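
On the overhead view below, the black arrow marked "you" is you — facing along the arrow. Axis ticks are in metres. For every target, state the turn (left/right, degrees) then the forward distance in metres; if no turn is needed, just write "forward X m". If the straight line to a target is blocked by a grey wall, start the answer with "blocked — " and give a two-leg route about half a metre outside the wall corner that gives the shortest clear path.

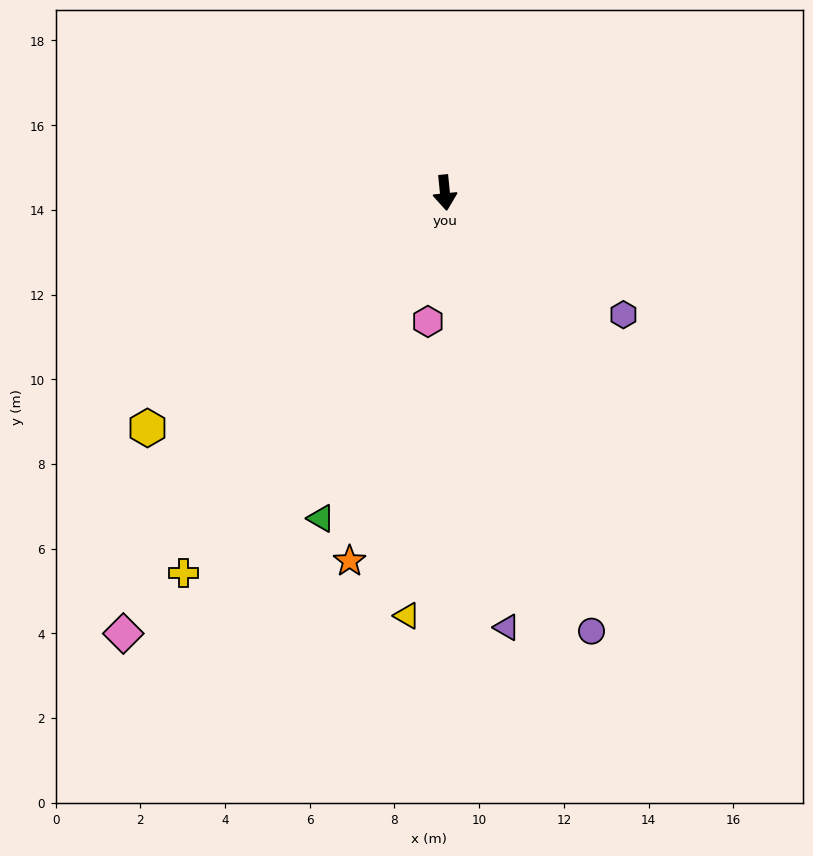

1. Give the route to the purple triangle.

turn left 2°, forward 10.4 m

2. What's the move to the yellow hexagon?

turn right 57°, forward 9.0 m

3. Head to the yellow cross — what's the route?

turn right 40°, forward 10.9 m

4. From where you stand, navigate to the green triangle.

turn right 27°, forward 8.2 m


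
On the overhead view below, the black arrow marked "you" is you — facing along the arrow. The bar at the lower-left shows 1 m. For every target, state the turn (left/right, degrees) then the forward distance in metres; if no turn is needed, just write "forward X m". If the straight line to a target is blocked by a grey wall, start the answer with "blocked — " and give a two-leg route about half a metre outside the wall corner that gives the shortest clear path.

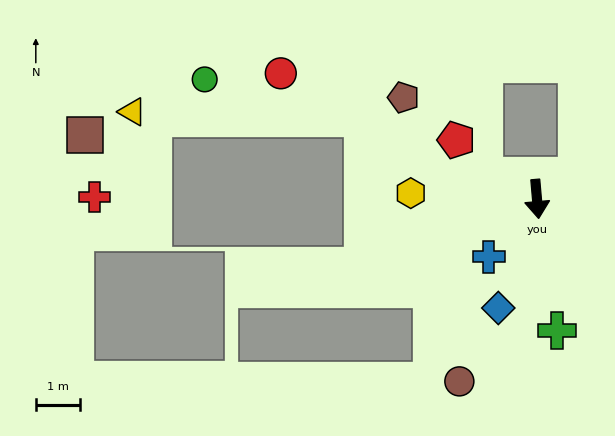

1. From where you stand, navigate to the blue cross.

turn right 45°, forward 1.7 m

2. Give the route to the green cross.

turn left 4°, forward 3.0 m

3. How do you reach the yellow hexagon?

turn right 98°, forward 2.8 m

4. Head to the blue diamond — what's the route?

turn right 24°, forward 2.6 m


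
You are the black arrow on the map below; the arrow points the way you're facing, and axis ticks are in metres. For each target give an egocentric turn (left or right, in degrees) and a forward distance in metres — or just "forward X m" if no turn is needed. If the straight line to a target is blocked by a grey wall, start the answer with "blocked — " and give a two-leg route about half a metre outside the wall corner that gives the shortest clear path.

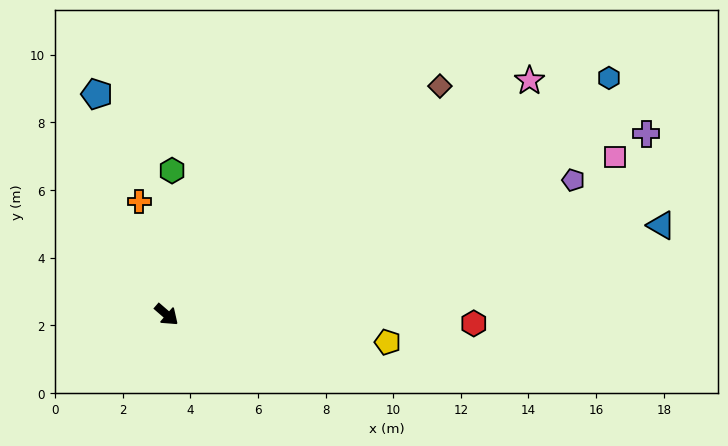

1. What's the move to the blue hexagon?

turn left 69°, forward 14.8 m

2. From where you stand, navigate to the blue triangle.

turn left 51°, forward 14.9 m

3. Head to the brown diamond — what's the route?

turn left 81°, forward 10.5 m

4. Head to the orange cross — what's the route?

turn left 145°, forward 3.4 m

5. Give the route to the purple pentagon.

turn left 59°, forward 12.7 m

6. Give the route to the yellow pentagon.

turn left 34°, forward 6.6 m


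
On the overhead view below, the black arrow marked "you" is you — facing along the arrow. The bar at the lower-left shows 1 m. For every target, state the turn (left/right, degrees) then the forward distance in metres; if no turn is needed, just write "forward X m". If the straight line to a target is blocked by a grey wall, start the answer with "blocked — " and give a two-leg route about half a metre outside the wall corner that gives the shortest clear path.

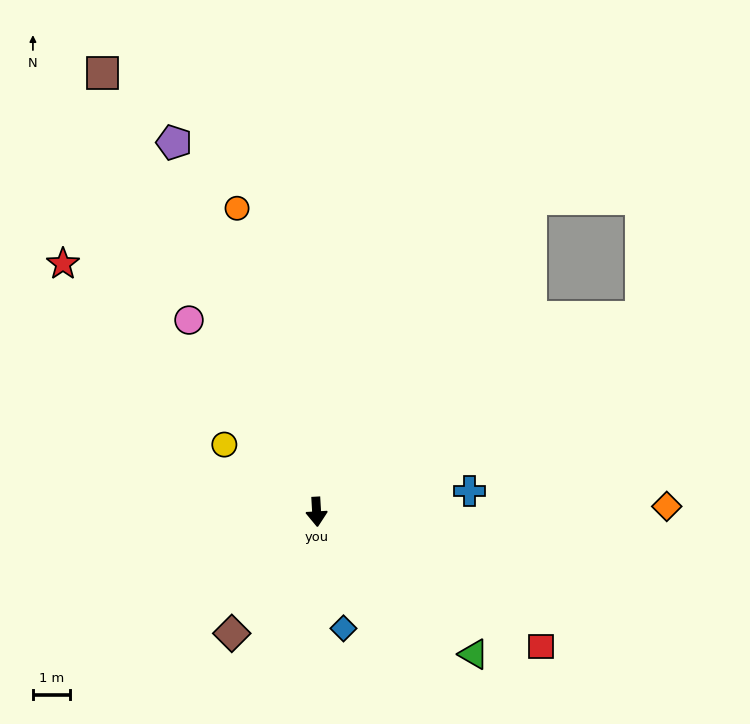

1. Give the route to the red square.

turn left 56°, forward 7.0 m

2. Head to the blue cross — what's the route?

turn left 94°, forward 4.1 m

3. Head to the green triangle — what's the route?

turn left 45°, forward 5.7 m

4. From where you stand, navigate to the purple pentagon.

turn right 162°, forward 10.6 m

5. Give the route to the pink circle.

turn right 150°, forward 6.1 m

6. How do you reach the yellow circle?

turn right 129°, forward 3.0 m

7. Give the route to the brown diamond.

turn right 38°, forward 4.0 m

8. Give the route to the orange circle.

turn right 169°, forward 8.4 m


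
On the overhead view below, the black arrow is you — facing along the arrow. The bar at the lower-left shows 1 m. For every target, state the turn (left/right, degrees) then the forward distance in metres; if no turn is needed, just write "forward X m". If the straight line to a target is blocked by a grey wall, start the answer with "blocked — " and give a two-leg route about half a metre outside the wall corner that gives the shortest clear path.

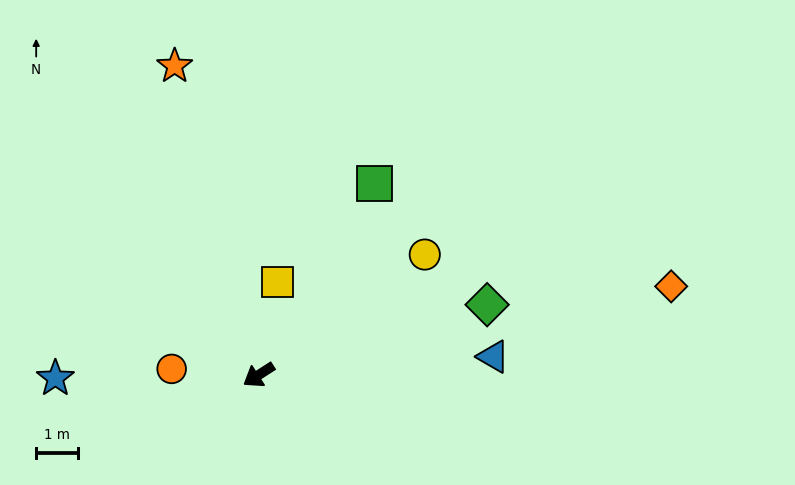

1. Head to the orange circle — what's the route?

turn right 37°, forward 2.1 m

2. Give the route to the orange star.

turn right 108°, forward 7.6 m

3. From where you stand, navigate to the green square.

turn right 154°, forward 5.3 m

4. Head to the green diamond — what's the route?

turn left 164°, forward 5.7 m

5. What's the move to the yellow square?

turn right 134°, forward 2.2 m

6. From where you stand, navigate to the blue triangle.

turn left 152°, forward 5.6 m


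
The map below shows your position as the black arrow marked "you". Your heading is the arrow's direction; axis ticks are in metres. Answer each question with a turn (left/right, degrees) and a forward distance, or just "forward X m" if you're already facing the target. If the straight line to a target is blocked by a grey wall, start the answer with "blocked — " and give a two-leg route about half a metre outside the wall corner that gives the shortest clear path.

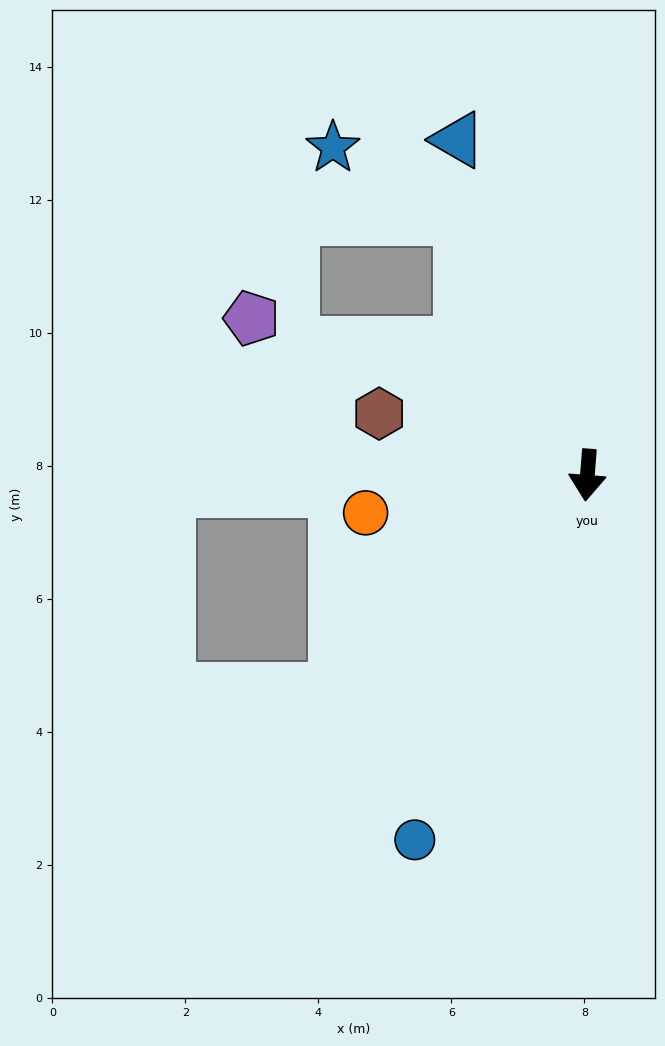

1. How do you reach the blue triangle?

turn right 154°, forward 5.4 m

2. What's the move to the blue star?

blocked — turn right 150°, forward 4.3 m, then turn left 36°, forward 2.2 m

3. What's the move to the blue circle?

turn right 21°, forward 6.1 m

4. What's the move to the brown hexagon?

turn right 102°, forward 3.3 m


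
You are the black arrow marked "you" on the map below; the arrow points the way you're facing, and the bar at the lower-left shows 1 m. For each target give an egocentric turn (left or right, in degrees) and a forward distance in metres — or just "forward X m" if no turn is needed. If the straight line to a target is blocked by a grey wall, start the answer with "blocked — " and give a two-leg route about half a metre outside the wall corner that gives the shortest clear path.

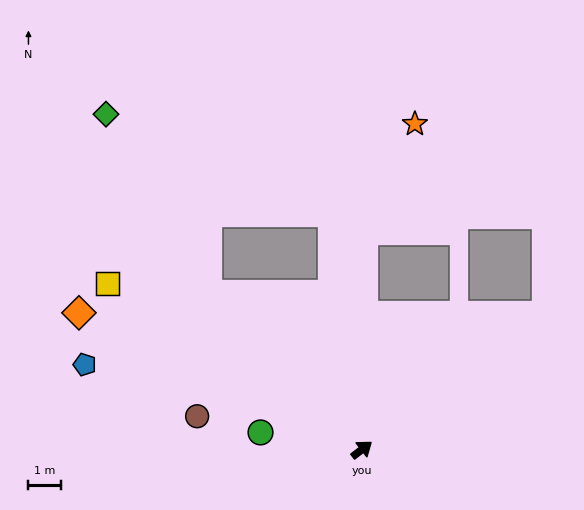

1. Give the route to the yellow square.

turn left 109°, forward 9.3 m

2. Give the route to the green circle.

turn left 133°, forward 3.2 m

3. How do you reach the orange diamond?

turn left 116°, forward 9.7 m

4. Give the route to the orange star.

blocked — turn left 52°, forward 6.7 m, then turn right 25°, forward 3.6 m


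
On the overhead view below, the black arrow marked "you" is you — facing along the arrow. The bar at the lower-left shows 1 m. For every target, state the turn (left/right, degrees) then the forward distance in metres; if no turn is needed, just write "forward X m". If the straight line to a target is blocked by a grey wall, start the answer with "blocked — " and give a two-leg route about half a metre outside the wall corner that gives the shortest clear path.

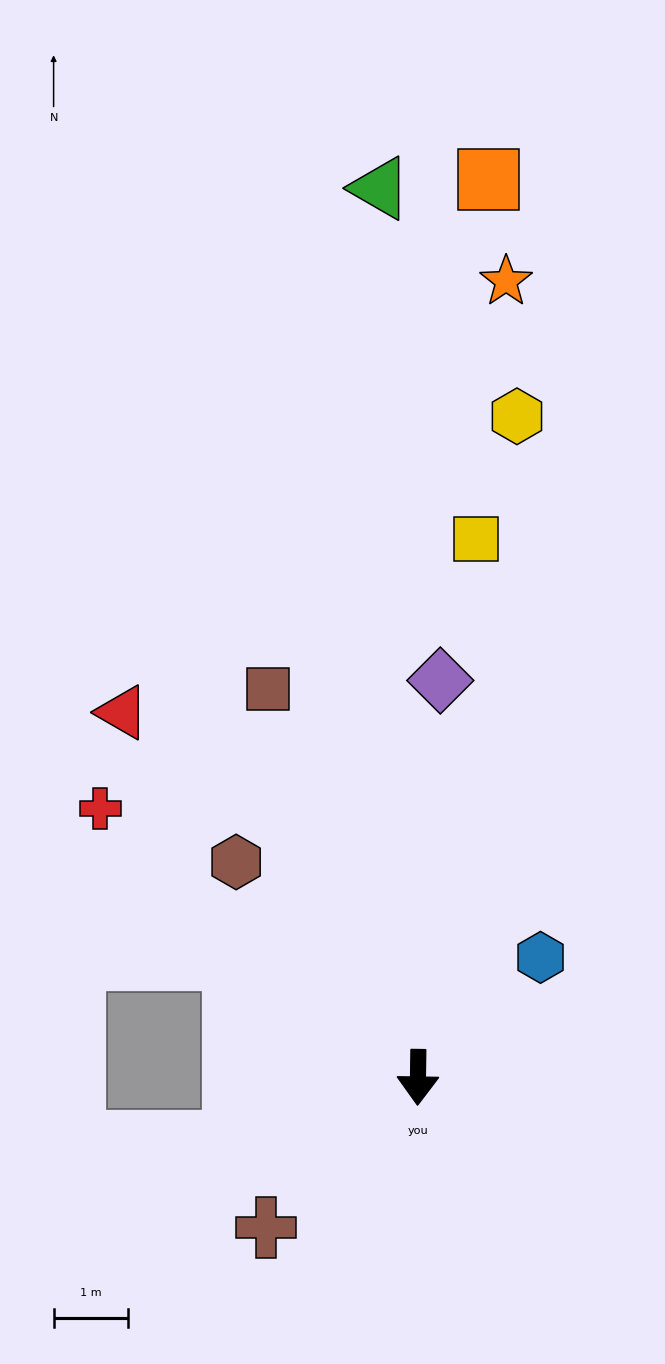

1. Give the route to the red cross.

turn right 129°, forward 5.6 m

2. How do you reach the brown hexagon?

turn right 139°, forward 3.8 m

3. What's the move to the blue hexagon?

turn left 135°, forward 2.3 m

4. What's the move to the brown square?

turn right 158°, forward 5.6 m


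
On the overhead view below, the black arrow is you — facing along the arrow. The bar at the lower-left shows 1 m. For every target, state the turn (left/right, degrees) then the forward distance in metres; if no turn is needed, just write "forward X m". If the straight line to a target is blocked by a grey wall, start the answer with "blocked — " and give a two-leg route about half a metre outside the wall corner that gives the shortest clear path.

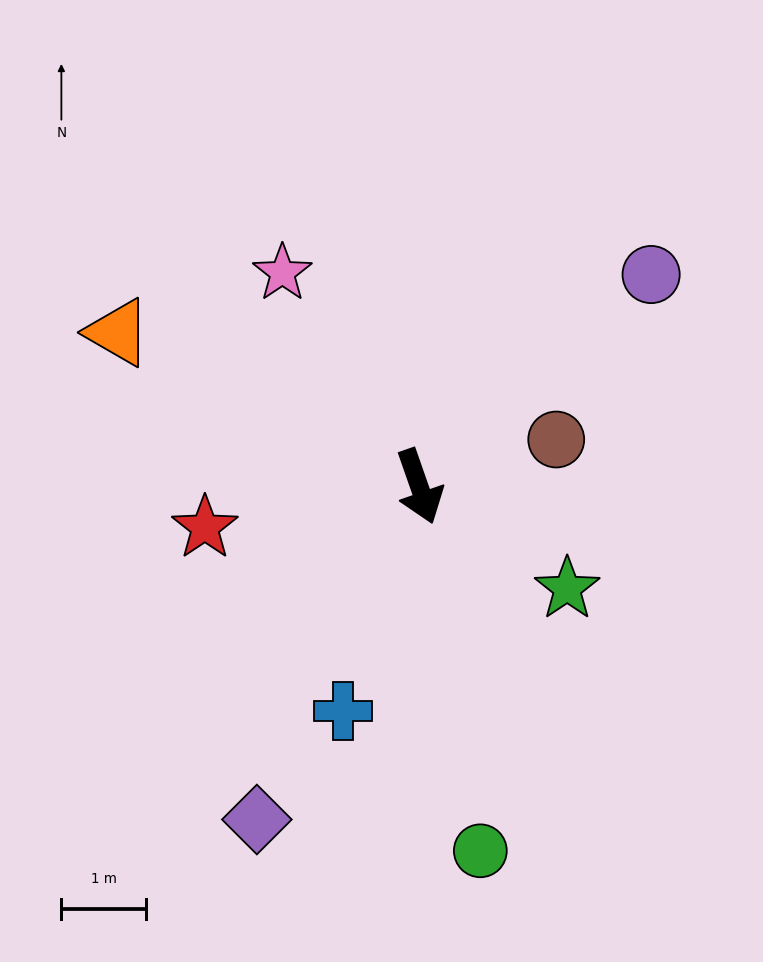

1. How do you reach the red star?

turn right 98°, forward 2.6 m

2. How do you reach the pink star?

turn right 167°, forward 3.0 m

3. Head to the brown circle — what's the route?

turn left 90°, forward 1.7 m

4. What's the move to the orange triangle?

turn right 136°, forward 4.0 m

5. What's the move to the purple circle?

turn left 113°, forward 3.7 m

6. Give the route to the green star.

turn left 36°, forward 2.1 m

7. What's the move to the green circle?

turn right 10°, forward 4.4 m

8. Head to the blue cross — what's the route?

turn right 38°, forward 2.8 m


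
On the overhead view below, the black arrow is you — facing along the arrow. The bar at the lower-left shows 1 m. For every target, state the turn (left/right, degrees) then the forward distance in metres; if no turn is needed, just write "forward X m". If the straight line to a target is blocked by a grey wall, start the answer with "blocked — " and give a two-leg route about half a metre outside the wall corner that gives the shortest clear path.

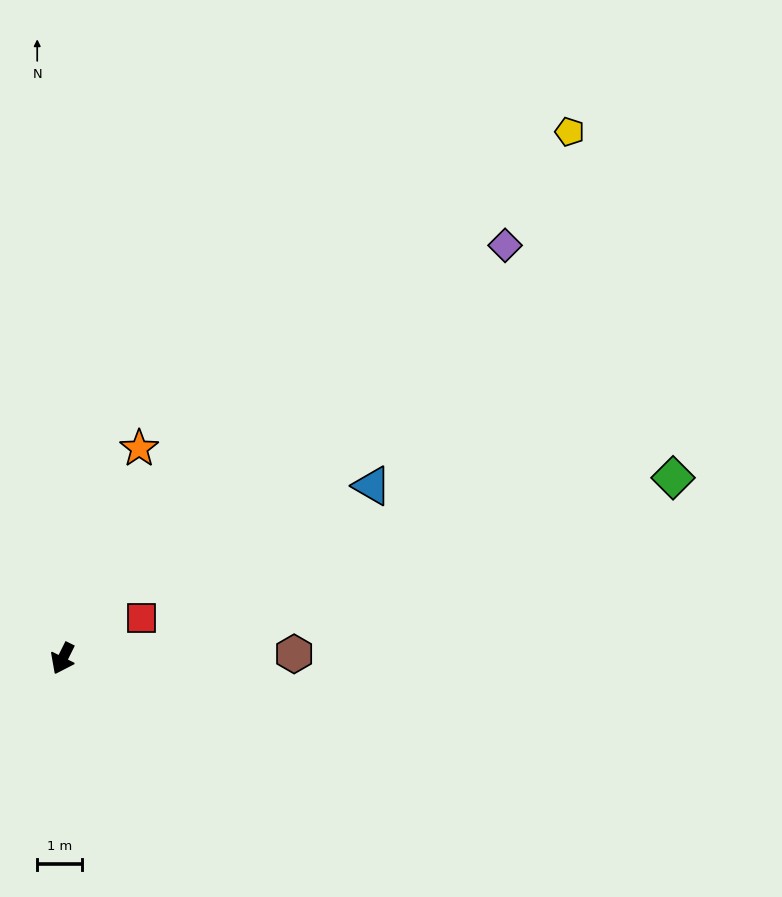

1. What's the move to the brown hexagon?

turn left 118°, forward 5.2 m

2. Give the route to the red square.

turn left 144°, forward 2.0 m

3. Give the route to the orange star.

turn right 174°, forward 5.0 m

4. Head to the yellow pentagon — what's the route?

turn left 163°, forward 16.3 m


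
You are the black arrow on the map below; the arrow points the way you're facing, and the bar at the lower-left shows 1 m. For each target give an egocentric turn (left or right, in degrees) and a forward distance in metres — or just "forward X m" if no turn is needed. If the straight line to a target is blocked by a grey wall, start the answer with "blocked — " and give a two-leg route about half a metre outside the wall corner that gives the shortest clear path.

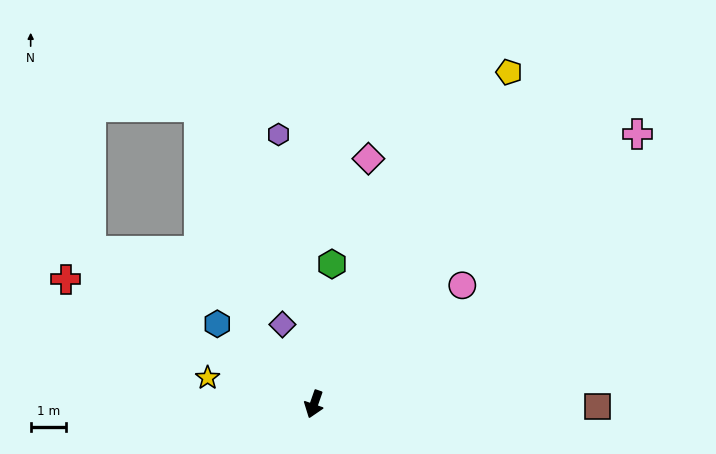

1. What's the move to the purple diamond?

turn right 139°, forward 2.4 m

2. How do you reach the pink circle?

turn left 148°, forward 5.4 m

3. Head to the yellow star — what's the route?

turn right 85°, forward 3.1 m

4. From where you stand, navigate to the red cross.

turn right 97°, forward 7.9 m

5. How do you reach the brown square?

turn left 109°, forward 8.1 m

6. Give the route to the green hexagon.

turn right 168°, forward 4.0 m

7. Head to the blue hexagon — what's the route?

turn right 110°, forward 3.6 m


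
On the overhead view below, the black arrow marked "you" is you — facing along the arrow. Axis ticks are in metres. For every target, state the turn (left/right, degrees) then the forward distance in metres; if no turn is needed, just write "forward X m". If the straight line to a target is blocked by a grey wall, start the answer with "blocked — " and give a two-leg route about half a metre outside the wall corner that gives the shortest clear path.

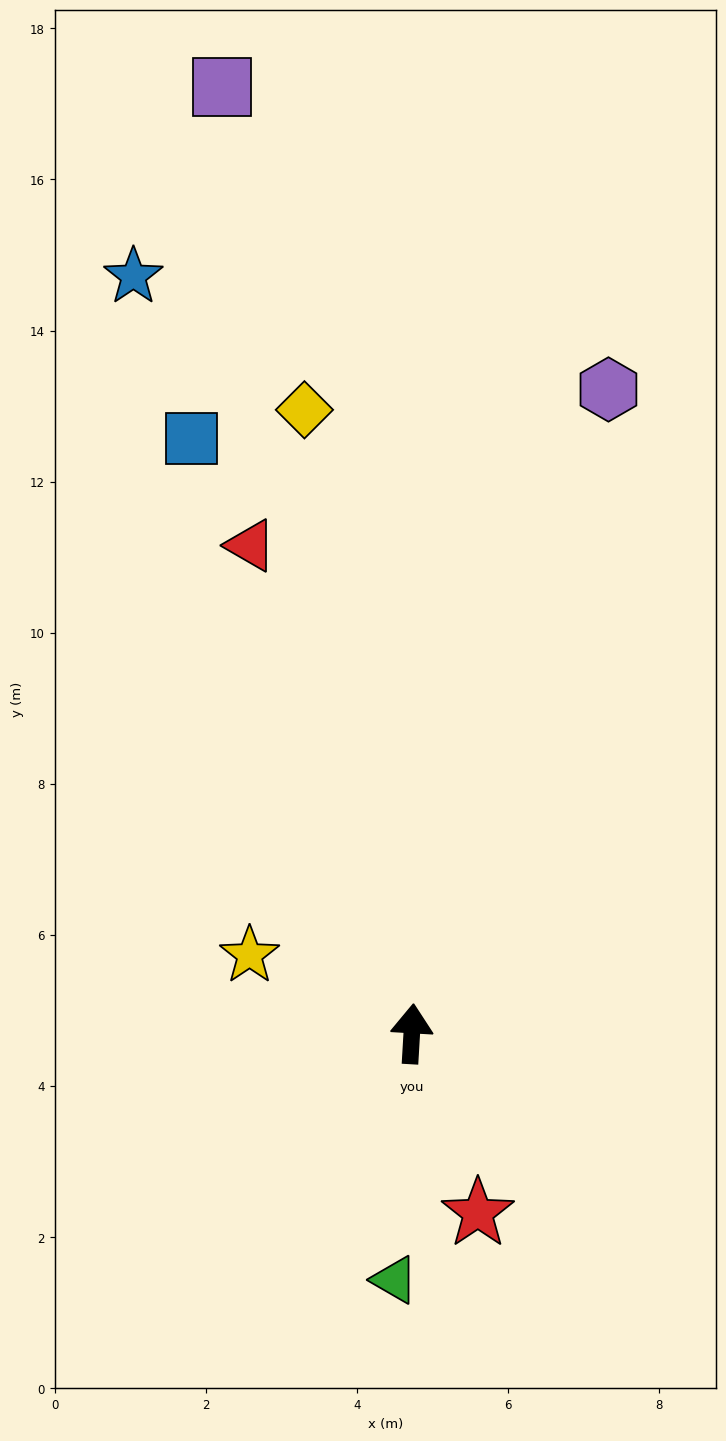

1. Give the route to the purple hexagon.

turn right 14°, forward 8.9 m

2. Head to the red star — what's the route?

turn right 156°, forward 2.5 m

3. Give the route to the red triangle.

turn left 22°, forward 6.8 m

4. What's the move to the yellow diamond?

turn left 13°, forward 8.4 m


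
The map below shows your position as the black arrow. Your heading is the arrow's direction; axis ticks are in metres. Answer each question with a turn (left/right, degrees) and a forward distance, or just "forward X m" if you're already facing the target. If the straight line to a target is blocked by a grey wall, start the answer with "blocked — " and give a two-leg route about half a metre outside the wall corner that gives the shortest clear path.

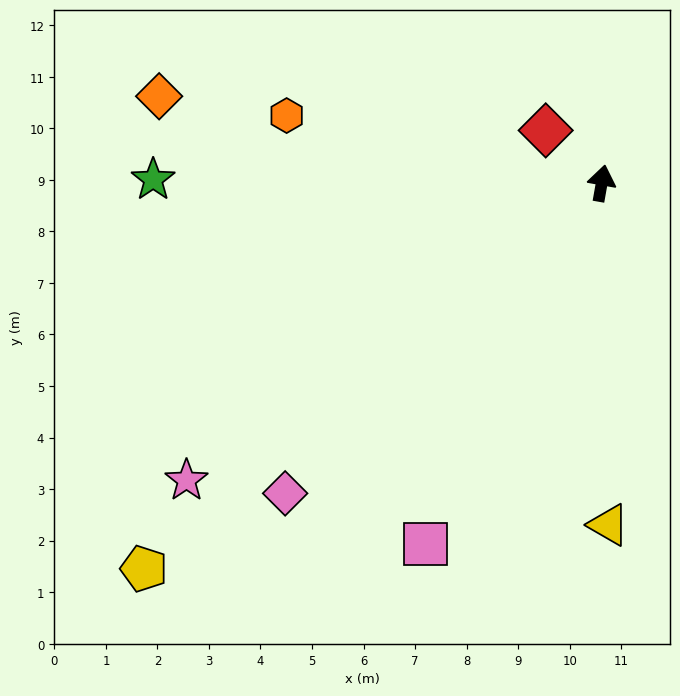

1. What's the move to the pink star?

turn left 136°, forward 9.9 m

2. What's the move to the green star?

turn left 100°, forward 8.7 m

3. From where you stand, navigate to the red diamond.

turn left 57°, forward 1.5 m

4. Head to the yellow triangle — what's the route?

turn right 169°, forward 6.6 m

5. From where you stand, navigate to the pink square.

turn left 164°, forward 7.8 m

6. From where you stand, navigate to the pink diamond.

turn left 144°, forward 8.6 m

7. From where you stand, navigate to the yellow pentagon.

turn left 140°, forward 11.6 m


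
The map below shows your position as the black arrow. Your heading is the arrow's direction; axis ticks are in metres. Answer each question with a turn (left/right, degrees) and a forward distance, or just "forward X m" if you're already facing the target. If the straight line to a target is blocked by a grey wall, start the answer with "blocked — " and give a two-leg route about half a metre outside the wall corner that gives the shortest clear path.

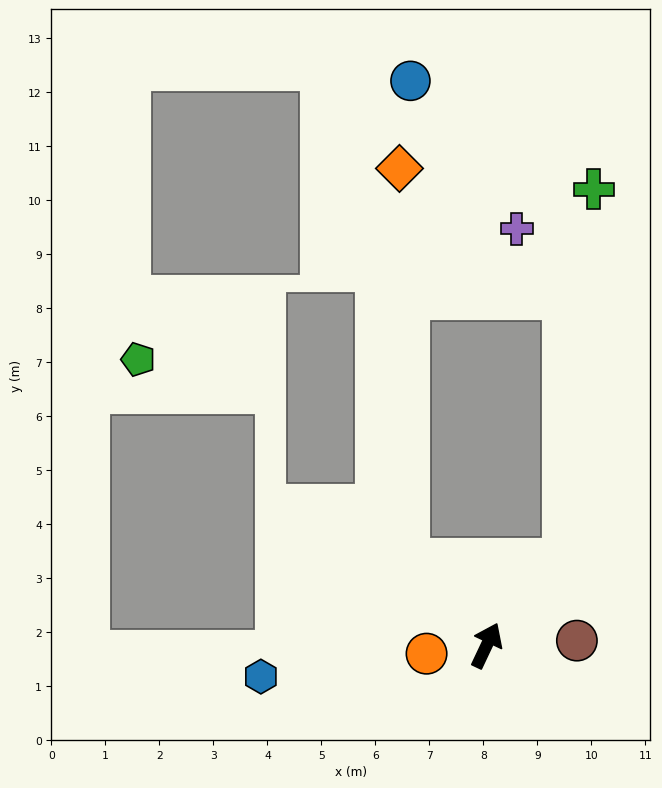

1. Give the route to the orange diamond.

blocked — turn left 69°, forward 2.1 m, then turn right 43°, forward 7.3 m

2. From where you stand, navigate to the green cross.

blocked — turn right 18°, forward 2.1 m, then turn left 39°, forward 6.9 m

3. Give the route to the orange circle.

turn left 123°, forward 1.1 m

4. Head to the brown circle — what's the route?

turn right 62°, forward 1.7 m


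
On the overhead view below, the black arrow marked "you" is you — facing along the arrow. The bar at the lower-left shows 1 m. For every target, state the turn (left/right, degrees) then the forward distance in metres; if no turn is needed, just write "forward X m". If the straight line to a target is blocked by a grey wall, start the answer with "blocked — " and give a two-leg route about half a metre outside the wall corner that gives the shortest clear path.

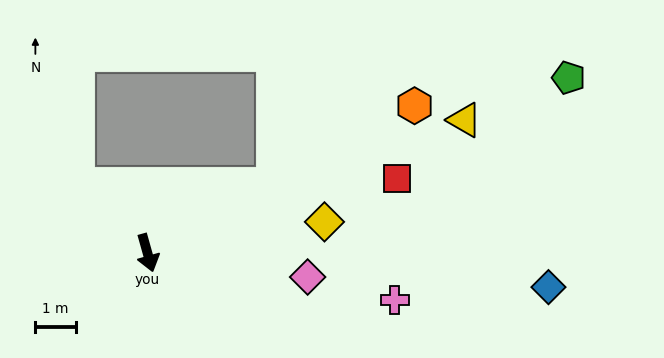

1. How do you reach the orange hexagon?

turn left 103°, forward 7.5 m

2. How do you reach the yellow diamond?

turn left 84°, forward 4.4 m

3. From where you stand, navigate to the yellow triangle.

turn left 97°, forward 8.4 m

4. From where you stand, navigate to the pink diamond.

turn left 66°, forward 4.0 m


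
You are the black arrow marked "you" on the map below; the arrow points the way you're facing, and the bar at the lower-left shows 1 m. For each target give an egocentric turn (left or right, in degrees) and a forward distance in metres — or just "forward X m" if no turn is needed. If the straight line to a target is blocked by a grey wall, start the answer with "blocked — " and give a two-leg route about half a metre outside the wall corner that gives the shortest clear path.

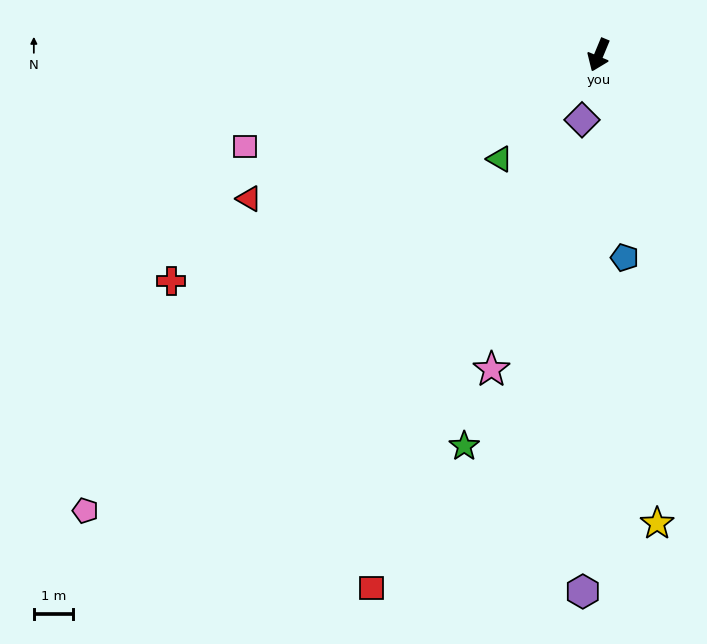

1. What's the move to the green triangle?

turn right 21°, forward 3.7 m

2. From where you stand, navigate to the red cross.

turn right 40°, forward 12.5 m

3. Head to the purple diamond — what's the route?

turn left 8°, forward 1.7 m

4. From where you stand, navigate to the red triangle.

turn right 45°, forward 9.7 m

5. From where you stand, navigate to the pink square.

turn right 53°, forward 9.4 m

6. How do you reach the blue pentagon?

turn left 30°, forward 5.3 m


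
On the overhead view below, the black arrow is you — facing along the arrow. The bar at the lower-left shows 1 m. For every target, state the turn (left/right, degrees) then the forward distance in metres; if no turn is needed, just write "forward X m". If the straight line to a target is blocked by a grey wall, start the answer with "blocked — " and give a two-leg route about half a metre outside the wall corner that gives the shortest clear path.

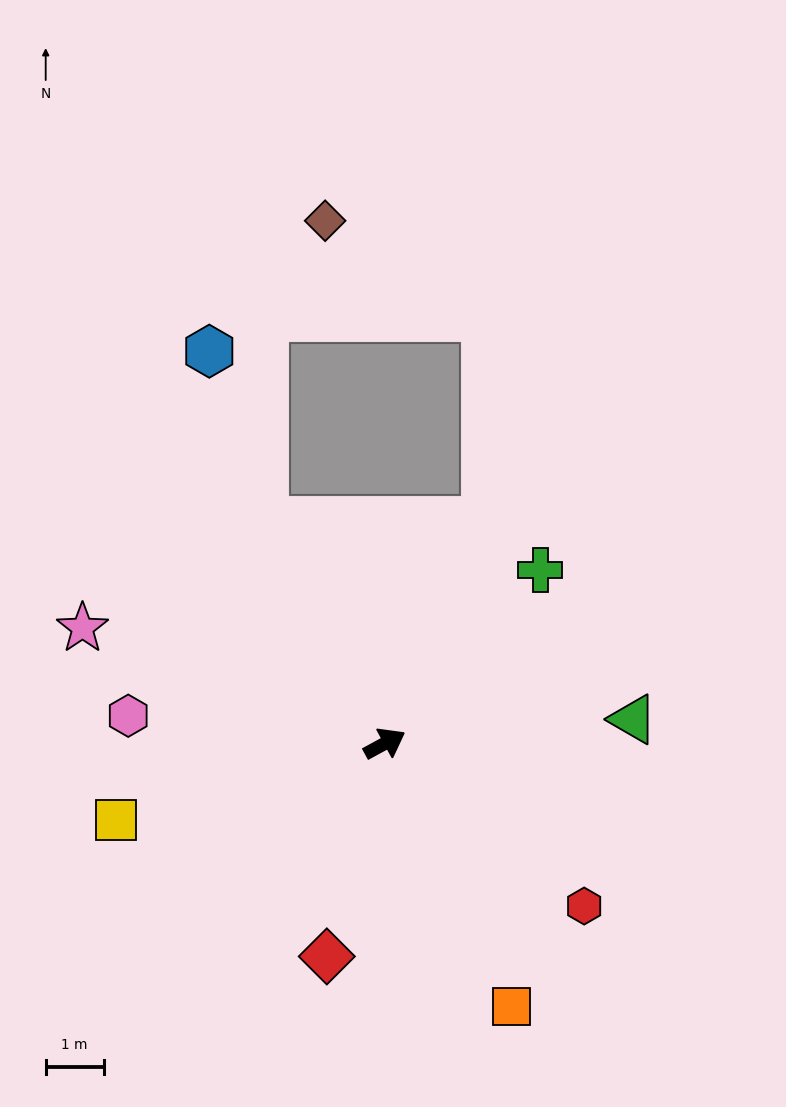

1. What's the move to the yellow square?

turn left 167°, forward 4.8 m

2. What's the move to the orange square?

turn right 93°, forward 5.0 m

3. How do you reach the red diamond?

turn right 134°, forward 3.8 m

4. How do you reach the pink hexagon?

turn left 145°, forward 4.5 m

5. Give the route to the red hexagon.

turn right 68°, forward 4.4 m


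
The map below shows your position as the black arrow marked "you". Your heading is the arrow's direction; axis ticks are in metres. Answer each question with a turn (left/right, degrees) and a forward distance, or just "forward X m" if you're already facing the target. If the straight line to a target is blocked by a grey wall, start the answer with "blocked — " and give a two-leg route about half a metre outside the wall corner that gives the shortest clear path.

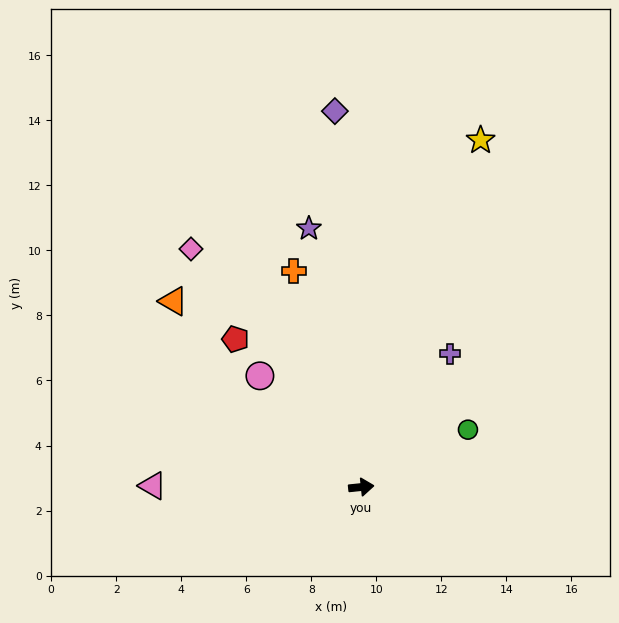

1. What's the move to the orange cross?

turn left 101°, forward 7.0 m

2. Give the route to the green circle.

turn left 22°, forward 3.7 m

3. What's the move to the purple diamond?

turn left 88°, forward 11.6 m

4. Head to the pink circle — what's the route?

turn left 126°, forward 4.6 m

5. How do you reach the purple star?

turn left 96°, forward 8.1 m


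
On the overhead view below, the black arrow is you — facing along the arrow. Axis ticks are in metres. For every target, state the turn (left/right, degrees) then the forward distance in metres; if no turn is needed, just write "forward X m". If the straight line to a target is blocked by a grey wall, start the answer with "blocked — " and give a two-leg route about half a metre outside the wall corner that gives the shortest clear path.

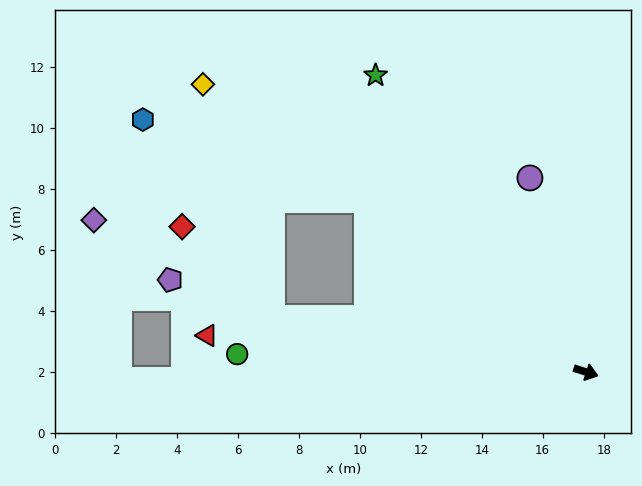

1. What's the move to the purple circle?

turn left 124°, forward 6.6 m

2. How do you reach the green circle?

turn right 165°, forward 11.5 m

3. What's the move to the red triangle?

turn right 168°, forward 12.5 m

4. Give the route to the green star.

turn left 143°, forward 11.9 m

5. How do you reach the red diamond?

blocked — turn right 172°, forward 10.4 m, then turn right 35°, forward 4.2 m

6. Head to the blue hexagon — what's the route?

blocked — turn left 160°, forward 9.1 m, then turn left 18°, forward 7.8 m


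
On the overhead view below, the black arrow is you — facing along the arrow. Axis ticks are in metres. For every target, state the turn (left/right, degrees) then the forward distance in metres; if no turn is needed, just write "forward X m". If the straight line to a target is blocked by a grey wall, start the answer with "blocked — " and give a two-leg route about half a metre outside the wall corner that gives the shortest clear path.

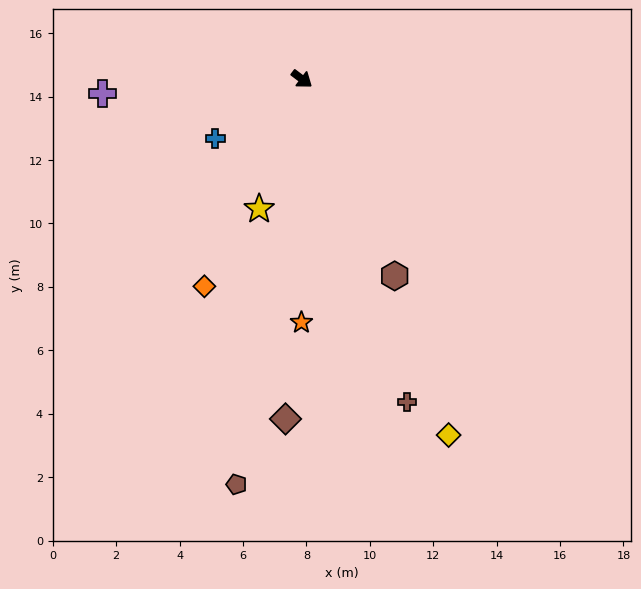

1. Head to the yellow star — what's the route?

turn right 71°, forward 4.3 m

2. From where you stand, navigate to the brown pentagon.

turn right 62°, forward 13.0 m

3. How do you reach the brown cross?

turn right 35°, forward 10.7 m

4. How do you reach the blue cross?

turn right 108°, forward 3.3 m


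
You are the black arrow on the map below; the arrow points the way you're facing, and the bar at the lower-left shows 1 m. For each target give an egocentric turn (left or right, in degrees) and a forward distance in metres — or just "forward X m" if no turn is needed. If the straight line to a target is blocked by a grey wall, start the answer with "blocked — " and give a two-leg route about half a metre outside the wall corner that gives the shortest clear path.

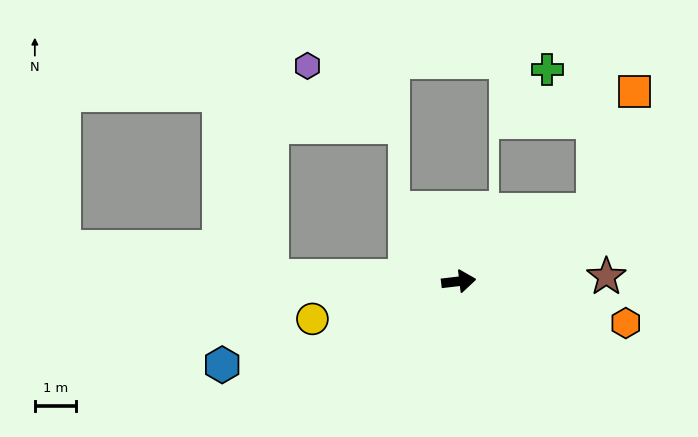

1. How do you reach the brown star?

turn right 5°, forward 3.6 m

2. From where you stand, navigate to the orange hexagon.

turn right 21°, forward 4.2 m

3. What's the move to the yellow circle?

turn right 172°, forward 3.7 m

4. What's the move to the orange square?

blocked — turn left 21°, forward 3.7 m, then turn left 43°, forward 3.1 m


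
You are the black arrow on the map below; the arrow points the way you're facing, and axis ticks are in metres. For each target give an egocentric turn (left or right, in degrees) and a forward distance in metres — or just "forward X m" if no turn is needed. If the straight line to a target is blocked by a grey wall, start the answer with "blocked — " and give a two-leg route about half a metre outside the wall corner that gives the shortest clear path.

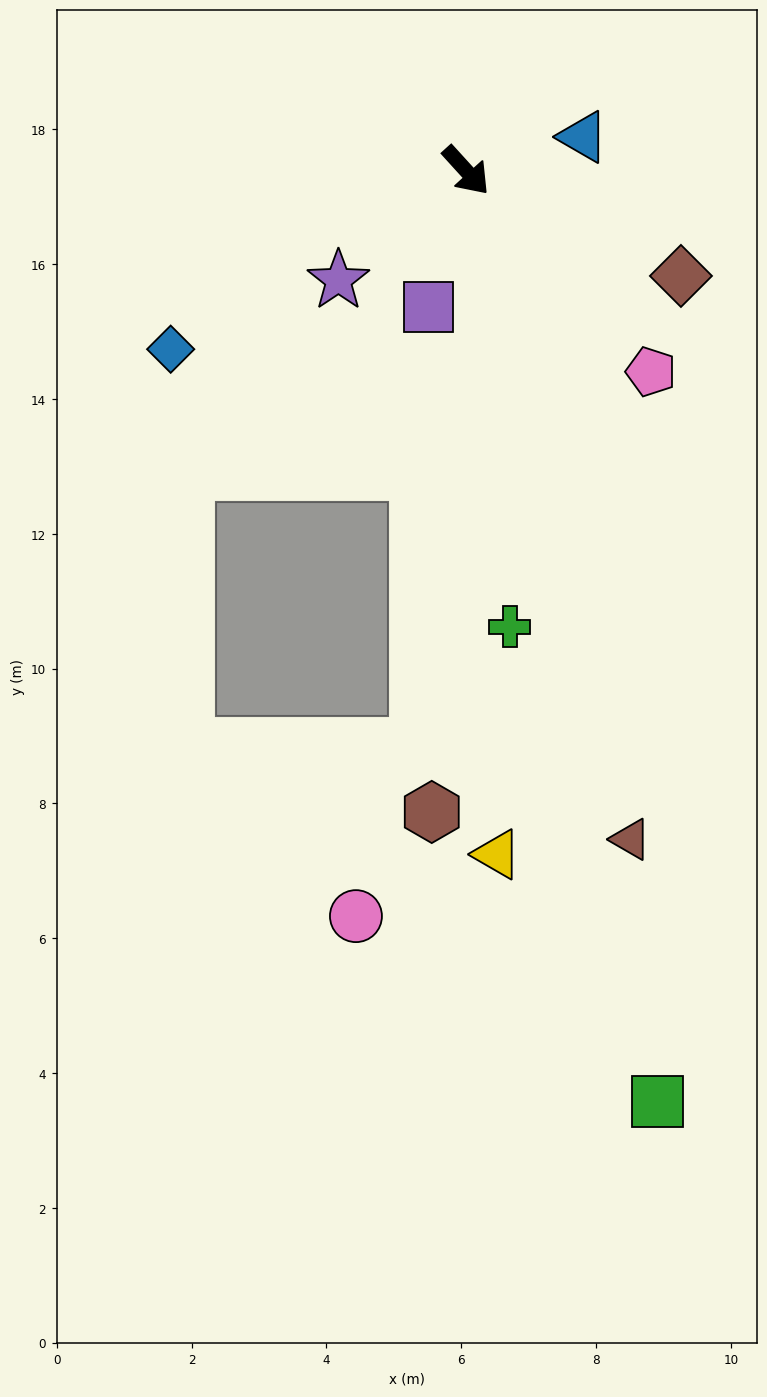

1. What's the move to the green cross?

turn right 37°, forward 6.8 m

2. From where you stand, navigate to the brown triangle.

turn right 28°, forward 10.2 m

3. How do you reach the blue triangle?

turn left 64°, forward 1.8 m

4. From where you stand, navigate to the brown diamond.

turn left 22°, forward 3.6 m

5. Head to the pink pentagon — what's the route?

forward 4.1 m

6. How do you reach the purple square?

turn right 58°, forward 2.1 m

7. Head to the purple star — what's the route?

turn right 92°, forward 2.5 m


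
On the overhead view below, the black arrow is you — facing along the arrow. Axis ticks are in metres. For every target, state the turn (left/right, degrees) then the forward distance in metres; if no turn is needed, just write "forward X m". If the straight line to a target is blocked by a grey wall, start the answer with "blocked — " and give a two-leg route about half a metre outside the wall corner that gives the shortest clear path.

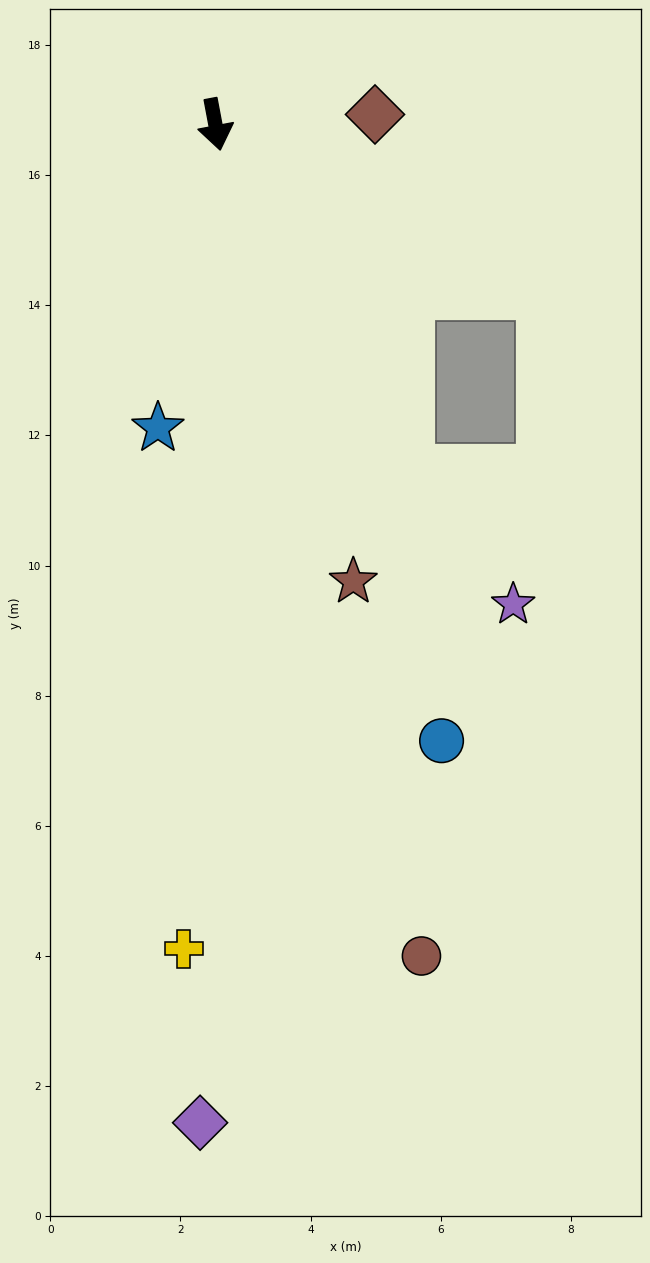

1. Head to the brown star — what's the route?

turn left 6°, forward 7.3 m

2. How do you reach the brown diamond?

turn left 83°, forward 2.5 m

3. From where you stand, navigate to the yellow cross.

turn right 13°, forward 12.7 m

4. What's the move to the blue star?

turn right 21°, forward 4.7 m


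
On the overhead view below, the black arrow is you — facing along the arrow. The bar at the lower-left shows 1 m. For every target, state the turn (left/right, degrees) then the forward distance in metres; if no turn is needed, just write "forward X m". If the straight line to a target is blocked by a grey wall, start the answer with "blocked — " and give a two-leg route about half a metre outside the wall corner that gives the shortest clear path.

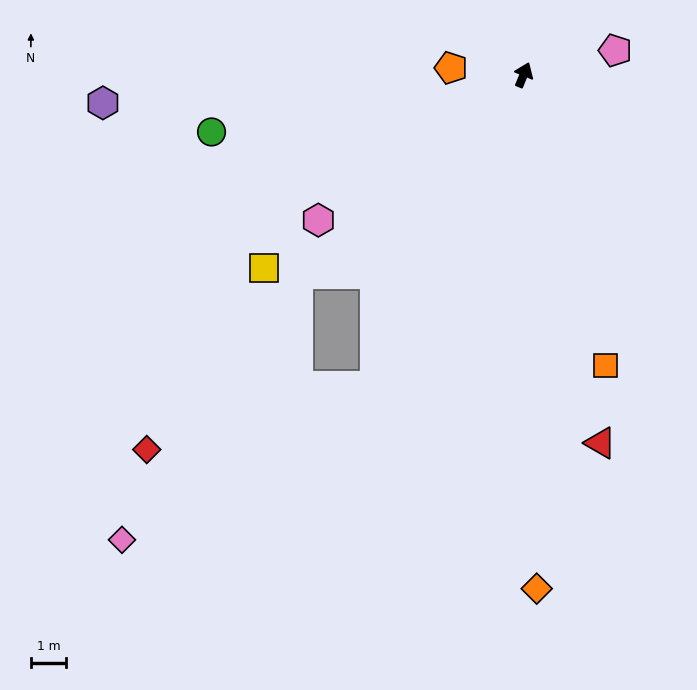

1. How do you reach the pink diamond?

blocked — turn left 154°, forward 8.6 m, then turn left 15°, forward 9.1 m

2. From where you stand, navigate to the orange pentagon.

turn left 107°, forward 2.1 m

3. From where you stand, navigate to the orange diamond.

turn right 156°, forward 14.6 m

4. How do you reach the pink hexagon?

turn left 148°, forward 7.2 m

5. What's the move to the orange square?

turn right 142°, forward 8.6 m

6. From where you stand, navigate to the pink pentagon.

turn right 53°, forward 2.7 m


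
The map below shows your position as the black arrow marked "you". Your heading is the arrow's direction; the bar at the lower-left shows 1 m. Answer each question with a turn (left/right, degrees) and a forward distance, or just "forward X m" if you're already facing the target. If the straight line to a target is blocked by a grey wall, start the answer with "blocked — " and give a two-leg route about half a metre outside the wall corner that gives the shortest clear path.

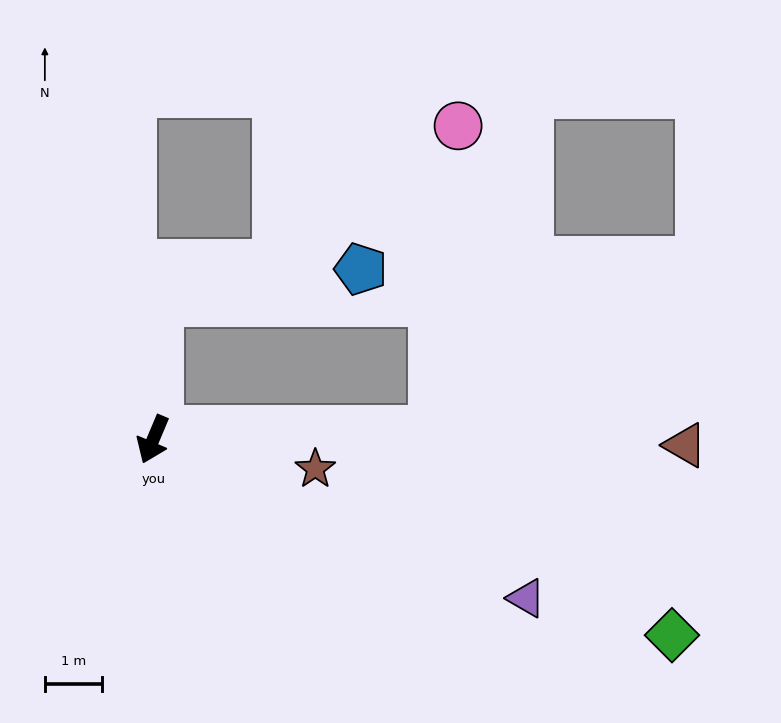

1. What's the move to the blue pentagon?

blocked — turn right 160°, forward 2.4 m, then turn right 78°, forward 3.6 m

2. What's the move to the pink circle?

blocked — turn left 115°, forward 4.9 m, then turn left 83°, forward 5.3 m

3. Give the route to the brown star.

turn left 103°, forward 2.9 m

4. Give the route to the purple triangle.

turn left 90°, forward 7.1 m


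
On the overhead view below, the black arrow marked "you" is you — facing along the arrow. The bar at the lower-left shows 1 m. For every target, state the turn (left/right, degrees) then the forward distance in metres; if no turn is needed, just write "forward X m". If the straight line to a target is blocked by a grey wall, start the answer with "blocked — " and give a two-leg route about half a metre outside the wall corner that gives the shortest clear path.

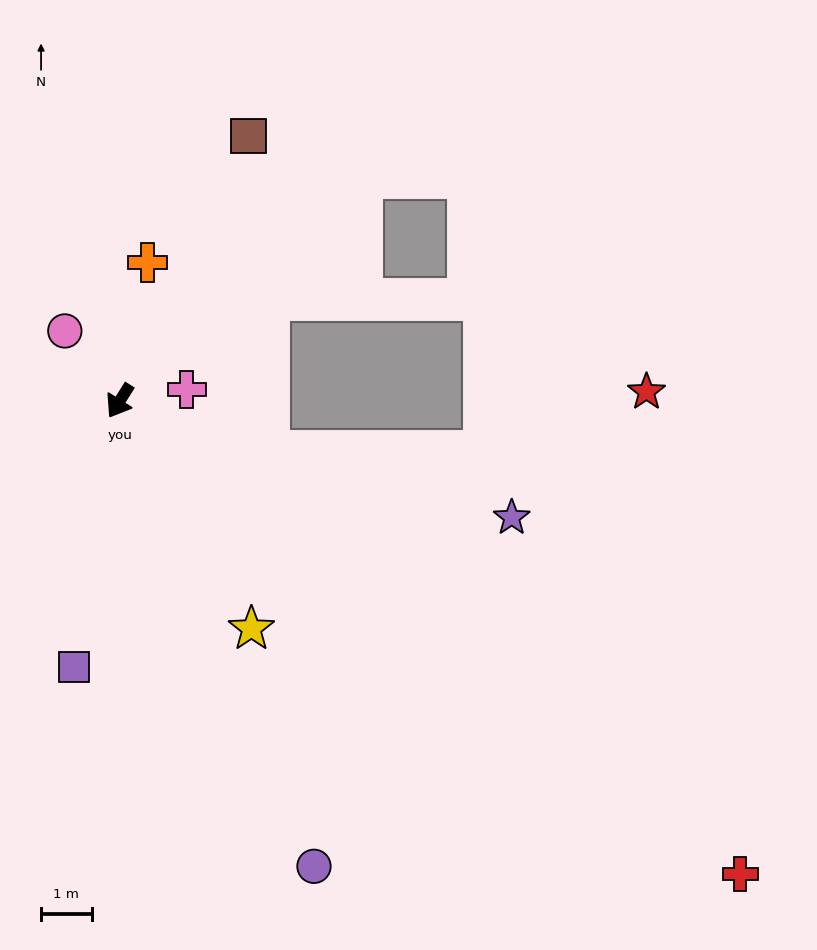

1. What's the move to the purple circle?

turn left 55°, forward 10.0 m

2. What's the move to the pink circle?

turn right 110°, forward 1.8 m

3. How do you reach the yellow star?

turn left 62°, forward 5.2 m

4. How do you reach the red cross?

turn left 85°, forward 15.5 m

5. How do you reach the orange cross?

turn right 159°, forward 2.8 m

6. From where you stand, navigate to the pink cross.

turn left 132°, forward 1.3 m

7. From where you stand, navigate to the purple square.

turn left 22°, forward 5.4 m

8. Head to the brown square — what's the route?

turn right 174°, forward 5.8 m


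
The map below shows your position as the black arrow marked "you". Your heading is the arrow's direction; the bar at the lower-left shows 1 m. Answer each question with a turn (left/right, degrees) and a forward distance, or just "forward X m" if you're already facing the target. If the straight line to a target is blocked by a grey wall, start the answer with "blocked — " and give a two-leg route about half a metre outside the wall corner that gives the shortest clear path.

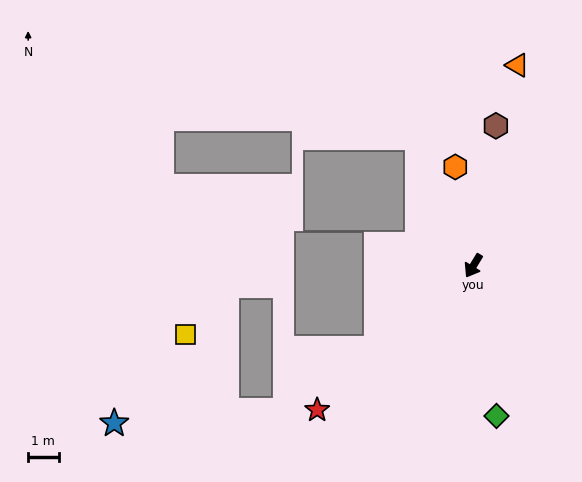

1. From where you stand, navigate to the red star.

turn right 16°, forward 7.0 m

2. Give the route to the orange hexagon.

turn right 138°, forward 3.3 m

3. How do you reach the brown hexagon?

turn right 158°, forward 4.7 m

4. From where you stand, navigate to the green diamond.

turn left 40°, forward 5.0 m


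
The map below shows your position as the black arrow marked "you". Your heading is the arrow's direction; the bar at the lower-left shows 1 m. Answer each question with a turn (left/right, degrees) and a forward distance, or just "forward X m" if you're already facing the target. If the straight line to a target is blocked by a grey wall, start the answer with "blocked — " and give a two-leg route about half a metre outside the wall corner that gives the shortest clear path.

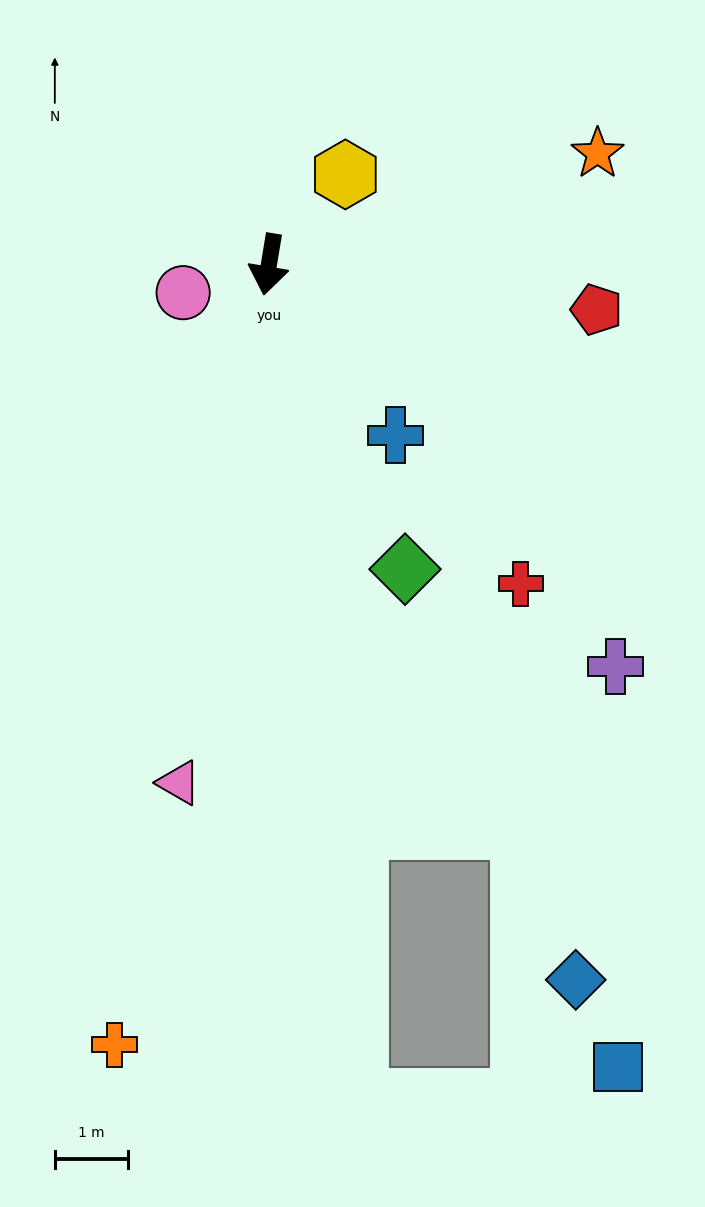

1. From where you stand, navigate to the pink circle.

turn right 62°, forward 1.2 m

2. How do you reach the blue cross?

turn left 46°, forward 2.9 m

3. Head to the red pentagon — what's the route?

turn left 92°, forward 4.5 m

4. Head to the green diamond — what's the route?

turn left 33°, forward 4.6 m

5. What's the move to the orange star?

turn left 118°, forward 4.7 m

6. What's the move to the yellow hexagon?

turn left 149°, forward 1.6 m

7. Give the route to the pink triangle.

forward 7.2 m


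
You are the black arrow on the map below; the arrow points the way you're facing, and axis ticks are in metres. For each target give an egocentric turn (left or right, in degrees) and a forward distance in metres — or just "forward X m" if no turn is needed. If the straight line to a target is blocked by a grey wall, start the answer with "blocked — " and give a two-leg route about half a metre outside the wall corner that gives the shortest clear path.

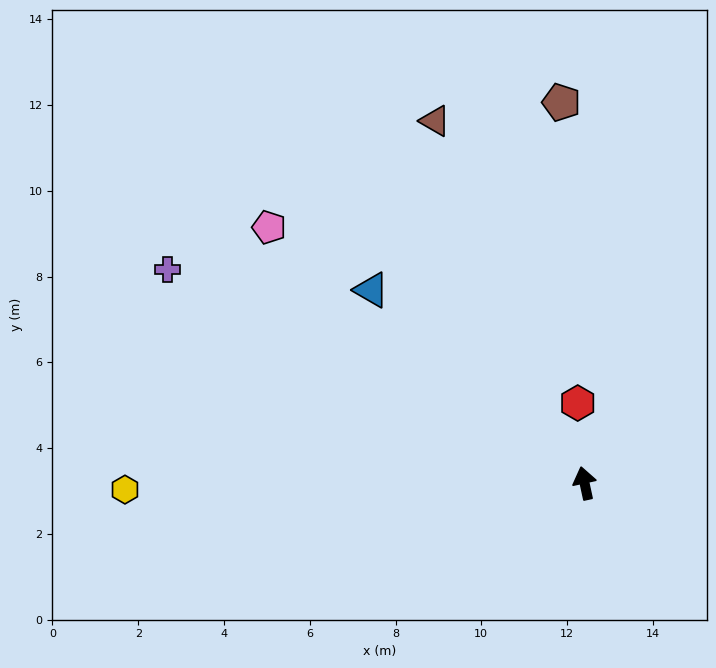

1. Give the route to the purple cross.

turn left 51°, forward 10.9 m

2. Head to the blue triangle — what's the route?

turn left 36°, forward 6.7 m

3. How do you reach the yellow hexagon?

turn left 79°, forward 10.7 m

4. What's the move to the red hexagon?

turn right 7°, forward 1.9 m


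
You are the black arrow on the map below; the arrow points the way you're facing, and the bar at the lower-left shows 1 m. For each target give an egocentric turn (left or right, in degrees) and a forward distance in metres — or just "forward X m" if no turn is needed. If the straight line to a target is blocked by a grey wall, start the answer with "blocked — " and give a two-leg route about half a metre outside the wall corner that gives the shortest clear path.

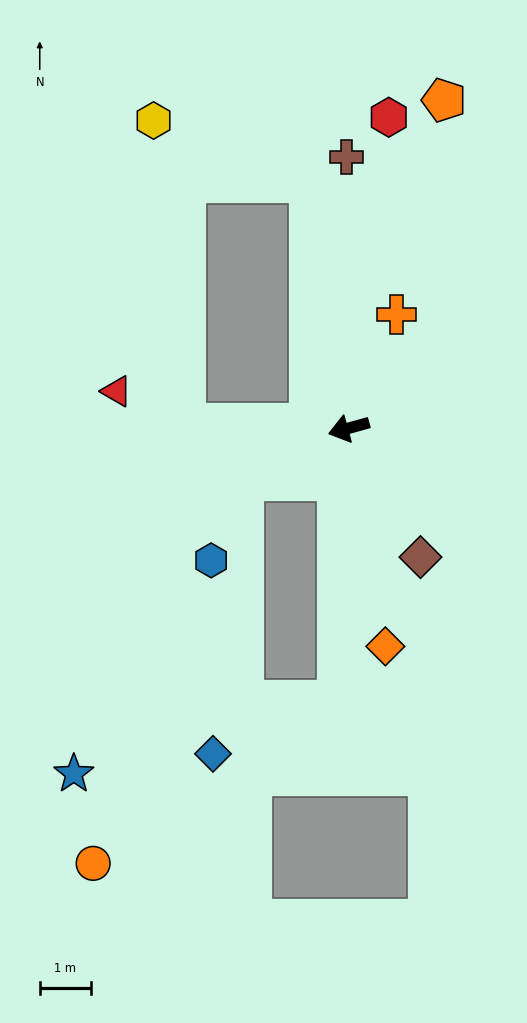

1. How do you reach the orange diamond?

turn left 84°, forward 4.3 m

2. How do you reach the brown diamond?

turn left 104°, forward 2.9 m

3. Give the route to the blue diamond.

blocked — turn left 73°, forward 5.4 m, then turn right 66°, forward 2.7 m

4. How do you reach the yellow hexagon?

blocked — turn right 97°, forward 4.9 m, then turn left 61°, forward 3.3 m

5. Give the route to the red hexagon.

turn right 113°, forward 6.2 m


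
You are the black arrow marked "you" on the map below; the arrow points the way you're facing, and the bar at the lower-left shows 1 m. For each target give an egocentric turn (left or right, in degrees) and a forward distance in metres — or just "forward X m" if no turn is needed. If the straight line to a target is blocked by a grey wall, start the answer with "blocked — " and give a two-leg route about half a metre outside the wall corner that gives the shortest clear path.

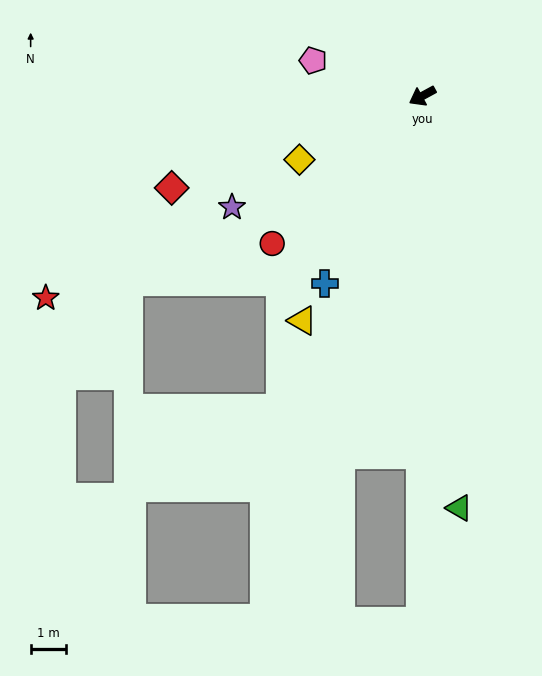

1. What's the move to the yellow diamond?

forward 3.9 m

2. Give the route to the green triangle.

turn left 67°, forward 11.7 m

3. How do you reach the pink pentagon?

turn right 47°, forward 3.2 m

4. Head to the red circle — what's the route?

turn left 16°, forward 5.9 m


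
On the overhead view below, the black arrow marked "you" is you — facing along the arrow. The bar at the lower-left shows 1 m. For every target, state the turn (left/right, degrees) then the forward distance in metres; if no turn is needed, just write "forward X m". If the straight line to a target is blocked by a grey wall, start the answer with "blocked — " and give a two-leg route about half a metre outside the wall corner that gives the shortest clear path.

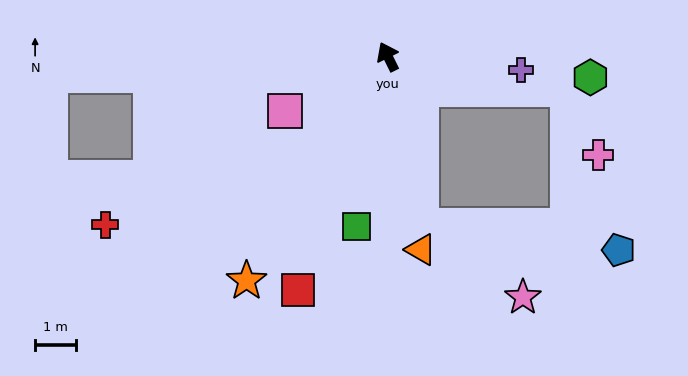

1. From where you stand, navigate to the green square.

turn left 143°, forward 4.2 m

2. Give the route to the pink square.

turn left 91°, forward 2.8 m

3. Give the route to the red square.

turn left 133°, forward 6.1 m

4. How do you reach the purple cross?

turn right 122°, forward 3.2 m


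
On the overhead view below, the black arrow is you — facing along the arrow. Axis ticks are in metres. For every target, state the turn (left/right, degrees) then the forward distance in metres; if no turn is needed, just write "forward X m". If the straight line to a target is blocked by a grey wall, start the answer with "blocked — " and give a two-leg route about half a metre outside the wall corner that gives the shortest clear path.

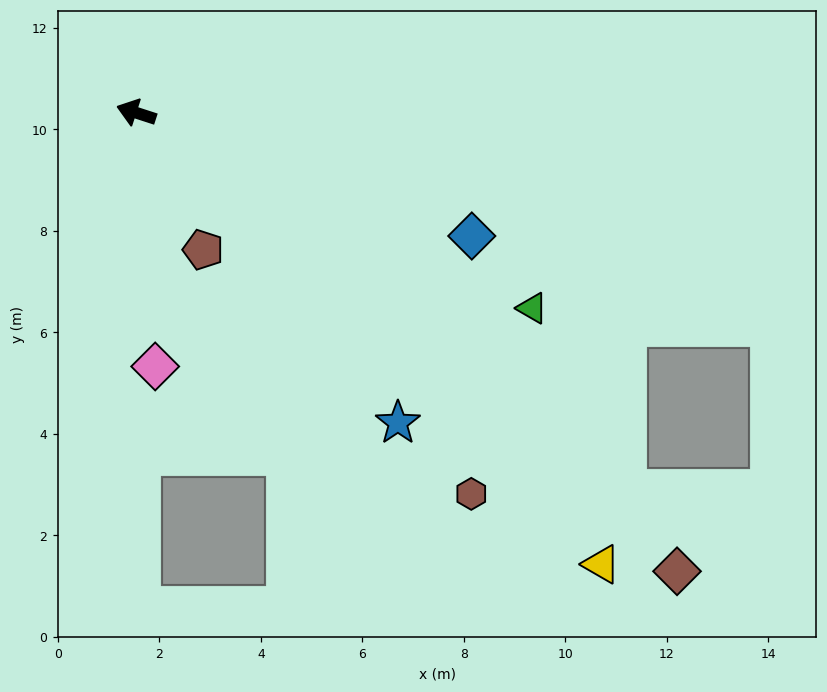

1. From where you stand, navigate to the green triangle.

turn left 172°, forward 8.7 m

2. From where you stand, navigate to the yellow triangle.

turn left 154°, forward 12.8 m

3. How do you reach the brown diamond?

turn left 158°, forward 14.0 m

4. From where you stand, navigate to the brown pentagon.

turn left 134°, forward 3.0 m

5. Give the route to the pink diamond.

turn left 112°, forward 5.0 m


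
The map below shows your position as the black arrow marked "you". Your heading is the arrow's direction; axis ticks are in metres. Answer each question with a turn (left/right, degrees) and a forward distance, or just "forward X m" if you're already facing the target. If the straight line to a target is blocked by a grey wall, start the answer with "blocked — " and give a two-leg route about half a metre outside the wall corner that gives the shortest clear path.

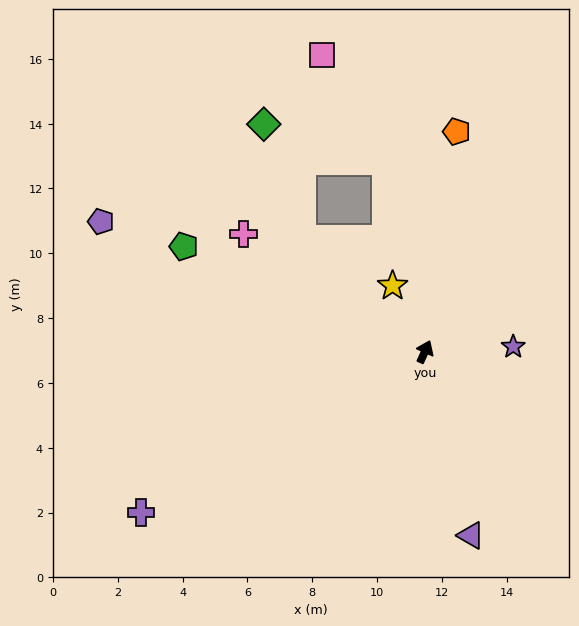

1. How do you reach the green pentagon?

turn left 91°, forward 8.1 m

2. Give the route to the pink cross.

turn left 81°, forward 6.7 m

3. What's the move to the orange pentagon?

turn left 16°, forward 6.9 m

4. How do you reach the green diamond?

blocked — turn left 71°, forward 5.1 m, then turn right 28°, forward 3.7 m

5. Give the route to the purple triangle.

turn right 142°, forward 5.8 m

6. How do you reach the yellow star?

turn left 50°, forward 2.3 m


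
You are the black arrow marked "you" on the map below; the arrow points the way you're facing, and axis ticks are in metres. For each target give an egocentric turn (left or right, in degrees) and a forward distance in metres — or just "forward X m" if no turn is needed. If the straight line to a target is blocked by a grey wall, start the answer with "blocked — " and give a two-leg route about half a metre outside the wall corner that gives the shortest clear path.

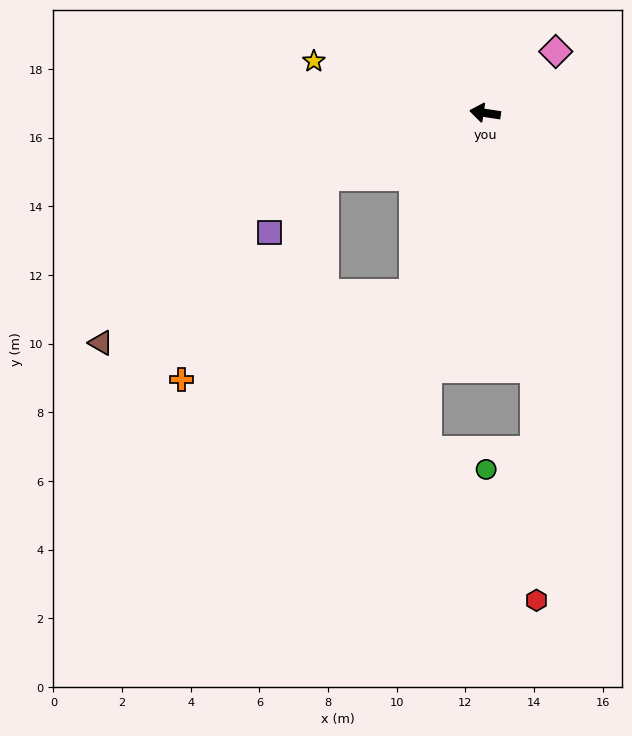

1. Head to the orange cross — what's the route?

blocked — turn left 77°, forward 5.7 m, then turn right 48°, forward 7.2 m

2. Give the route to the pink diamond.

turn right 130°, forward 2.7 m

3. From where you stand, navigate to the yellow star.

turn right 8°, forward 5.2 m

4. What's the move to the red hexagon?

blocked — turn left 109°, forward 7.6 m, then turn right 10°, forward 6.7 m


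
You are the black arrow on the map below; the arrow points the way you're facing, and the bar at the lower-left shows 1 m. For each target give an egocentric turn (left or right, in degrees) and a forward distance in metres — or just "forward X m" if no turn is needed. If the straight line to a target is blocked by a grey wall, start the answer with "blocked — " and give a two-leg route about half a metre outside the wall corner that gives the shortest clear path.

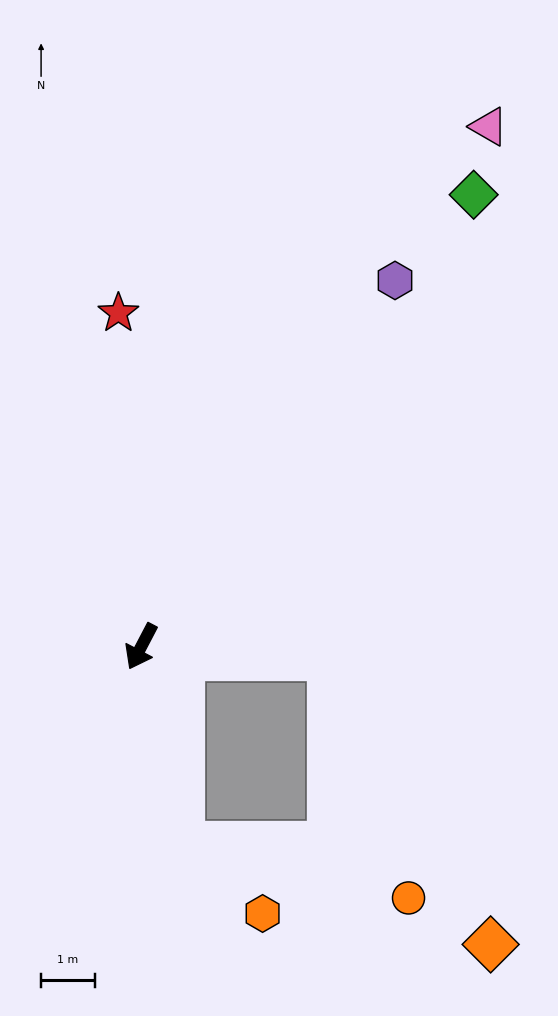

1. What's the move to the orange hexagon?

blocked — turn left 39°, forward 3.7 m, then turn left 38°, forward 2.0 m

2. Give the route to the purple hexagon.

turn left 173°, forward 8.3 m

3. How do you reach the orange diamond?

blocked — turn left 114°, forward 3.5 m, then turn right 57°, forward 6.1 m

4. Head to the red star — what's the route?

turn right 148°, forward 6.2 m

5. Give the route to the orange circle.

blocked — turn left 39°, forward 3.7 m, then turn left 65°, forward 4.3 m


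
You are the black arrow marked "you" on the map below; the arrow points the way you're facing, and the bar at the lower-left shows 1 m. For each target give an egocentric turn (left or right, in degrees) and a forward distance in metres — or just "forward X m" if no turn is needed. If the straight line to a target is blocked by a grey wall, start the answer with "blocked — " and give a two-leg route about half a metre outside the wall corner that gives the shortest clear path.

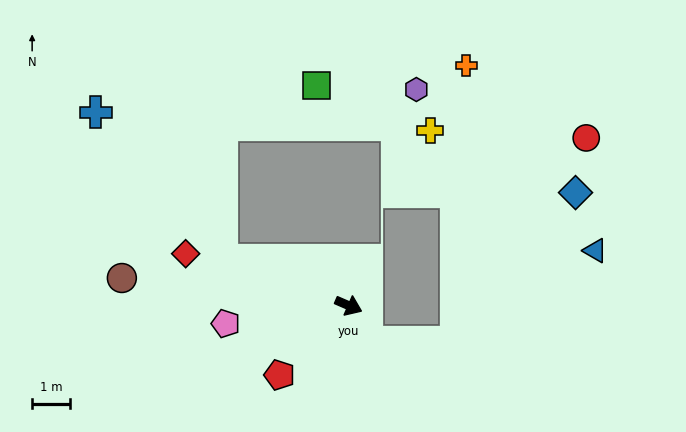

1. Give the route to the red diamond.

turn right 174°, forward 4.5 m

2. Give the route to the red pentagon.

turn right 111°, forward 2.6 m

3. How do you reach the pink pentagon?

turn right 148°, forward 3.3 m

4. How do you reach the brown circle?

turn right 163°, forward 6.0 m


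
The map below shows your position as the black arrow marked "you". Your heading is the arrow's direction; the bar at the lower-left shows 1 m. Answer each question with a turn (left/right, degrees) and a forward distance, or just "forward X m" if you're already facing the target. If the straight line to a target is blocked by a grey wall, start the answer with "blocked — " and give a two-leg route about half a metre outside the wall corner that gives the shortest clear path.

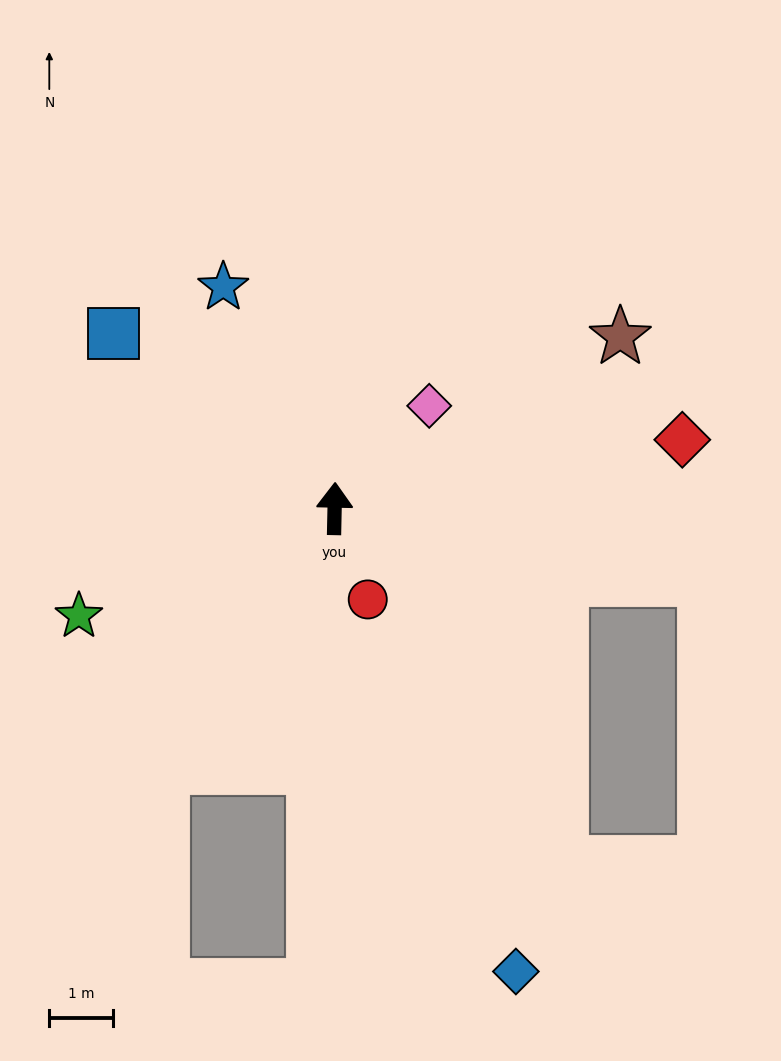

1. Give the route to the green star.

turn left 114°, forward 4.3 m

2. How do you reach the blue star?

turn left 28°, forward 3.9 m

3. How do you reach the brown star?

turn right 58°, forward 5.2 m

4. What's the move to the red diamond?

turn right 78°, forward 5.6 m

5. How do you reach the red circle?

turn right 159°, forward 1.5 m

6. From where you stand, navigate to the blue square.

turn left 53°, forward 4.4 m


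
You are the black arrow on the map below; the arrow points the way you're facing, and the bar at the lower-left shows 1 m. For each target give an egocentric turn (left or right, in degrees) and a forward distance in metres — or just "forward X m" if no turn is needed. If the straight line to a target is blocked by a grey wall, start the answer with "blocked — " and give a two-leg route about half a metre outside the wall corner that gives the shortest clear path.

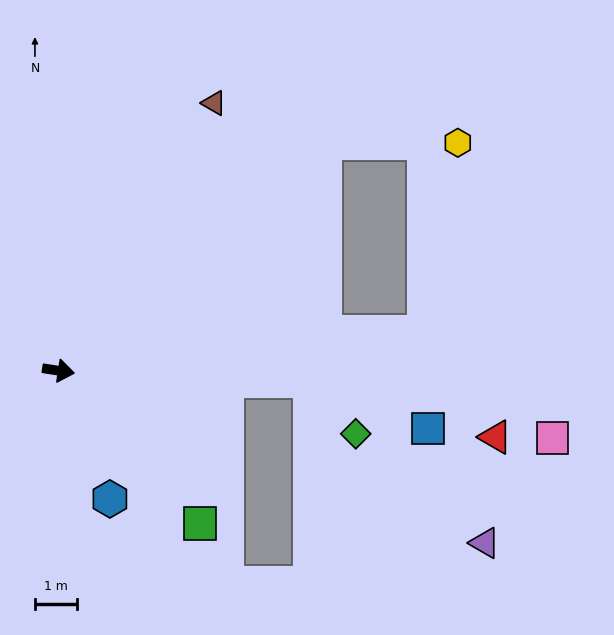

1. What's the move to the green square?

turn right 38°, forward 5.0 m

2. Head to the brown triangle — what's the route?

turn left 69°, forward 7.4 m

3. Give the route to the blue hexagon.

turn right 59°, forward 3.3 m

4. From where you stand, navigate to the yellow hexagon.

blocked — turn left 49°, forward 8.4 m, then turn right 40°, forward 3.2 m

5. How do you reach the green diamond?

blocked — turn left 7°, forward 6.1 m, then turn right 48°, forward 1.7 m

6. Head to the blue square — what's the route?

blocked — turn left 7°, forward 6.1 m, then turn right 20°, forward 3.0 m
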